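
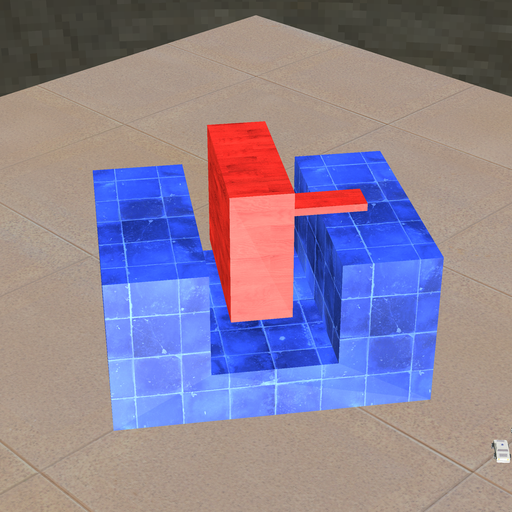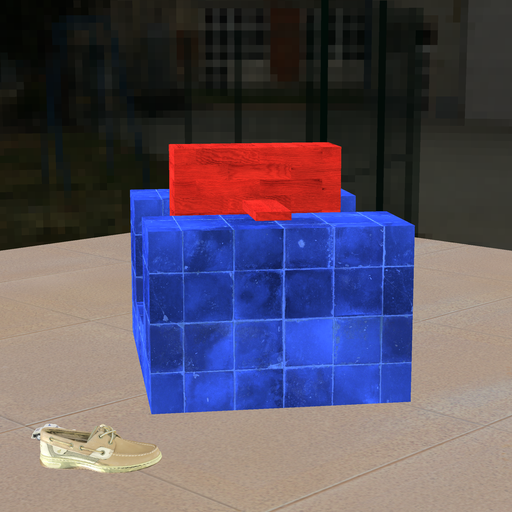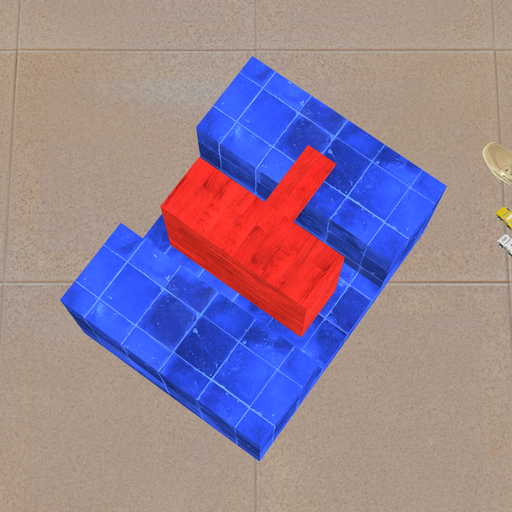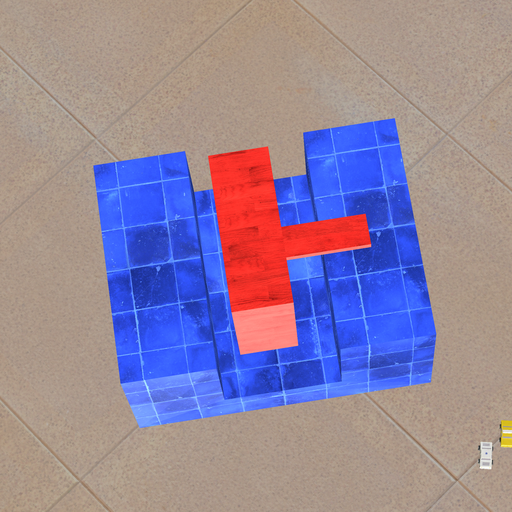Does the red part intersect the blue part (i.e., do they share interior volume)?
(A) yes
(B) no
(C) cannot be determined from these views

(B) no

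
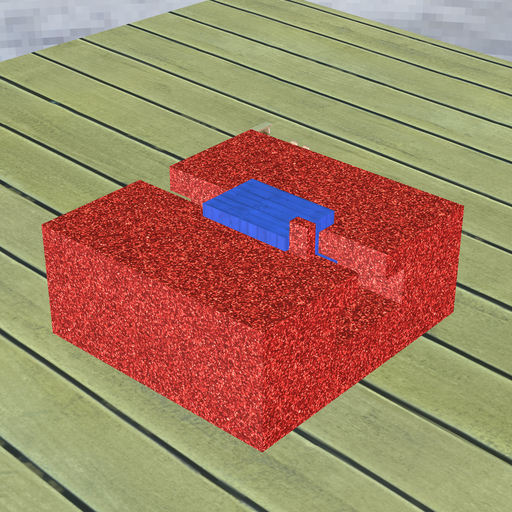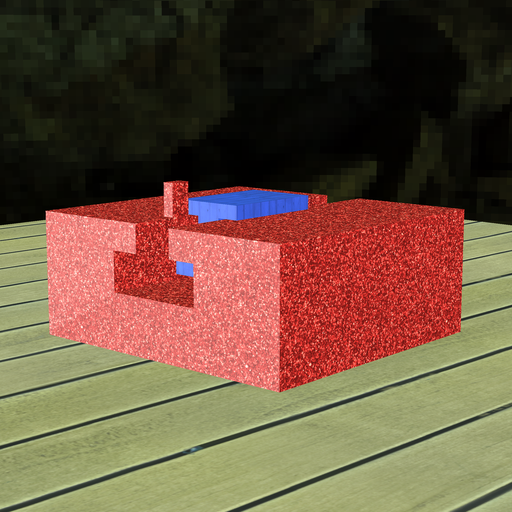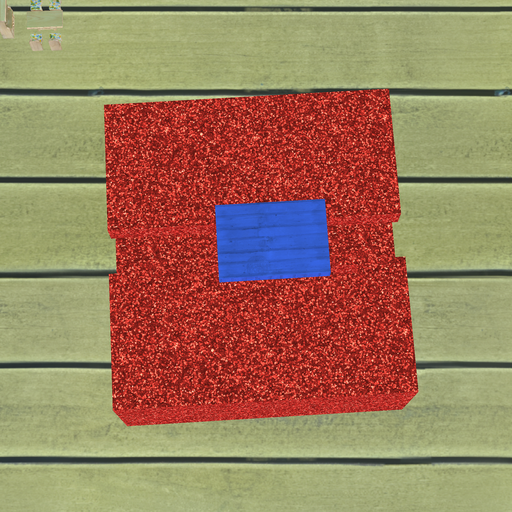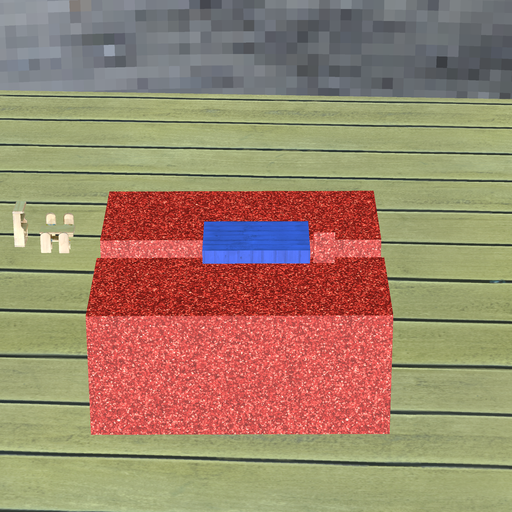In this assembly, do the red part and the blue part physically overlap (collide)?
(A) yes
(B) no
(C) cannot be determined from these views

(B) no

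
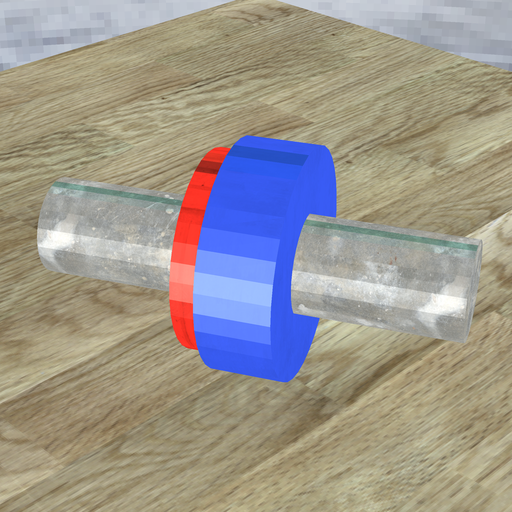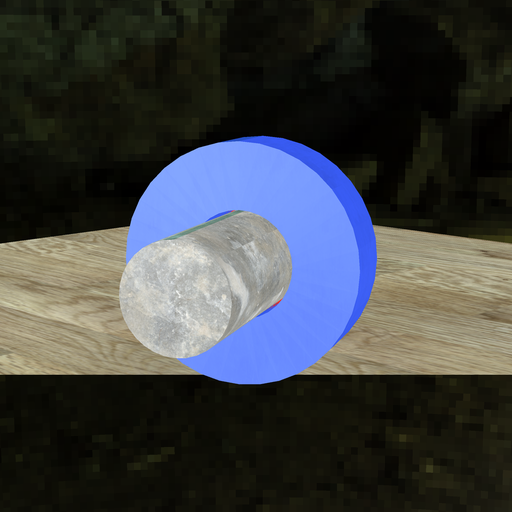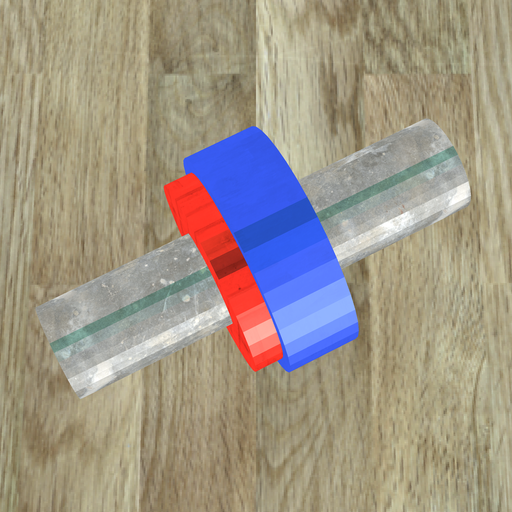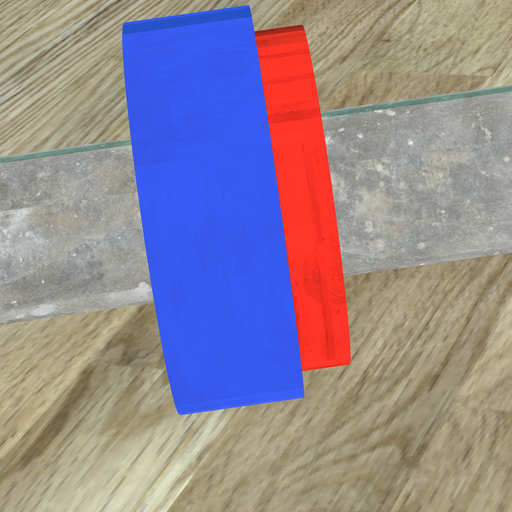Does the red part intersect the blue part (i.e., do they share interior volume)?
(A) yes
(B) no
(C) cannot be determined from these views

(A) yes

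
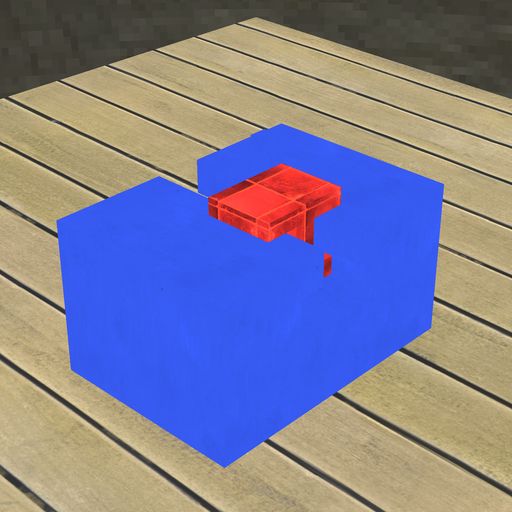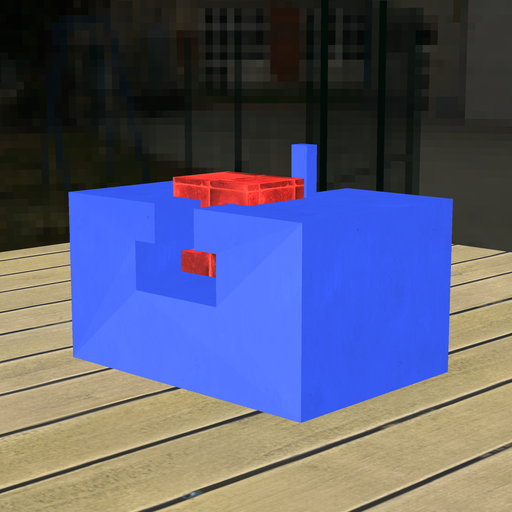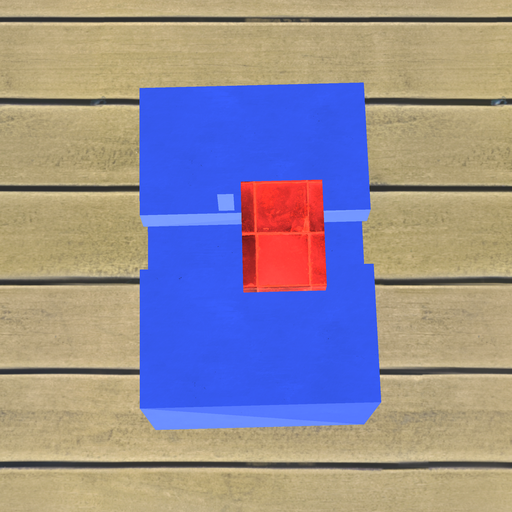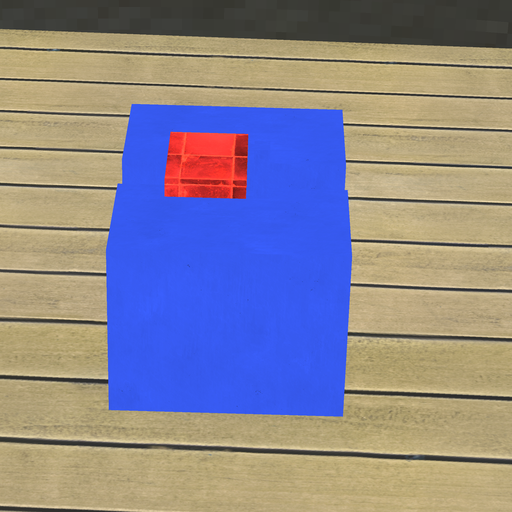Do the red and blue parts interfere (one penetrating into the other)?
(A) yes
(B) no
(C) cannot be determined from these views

(B) no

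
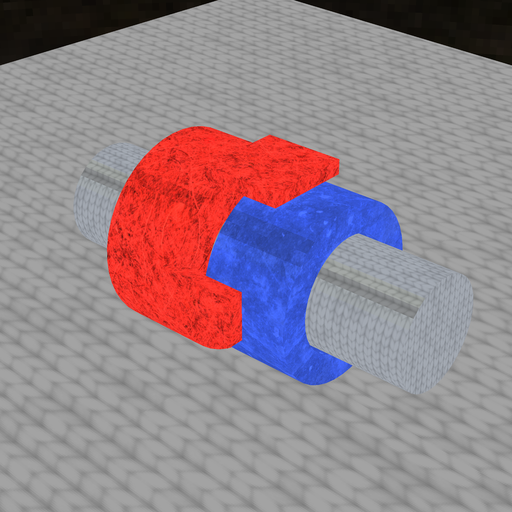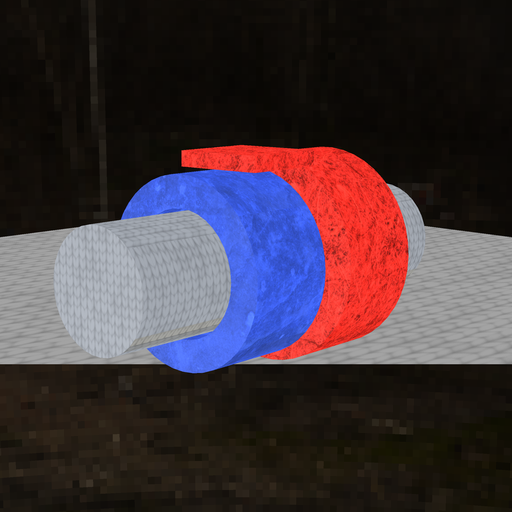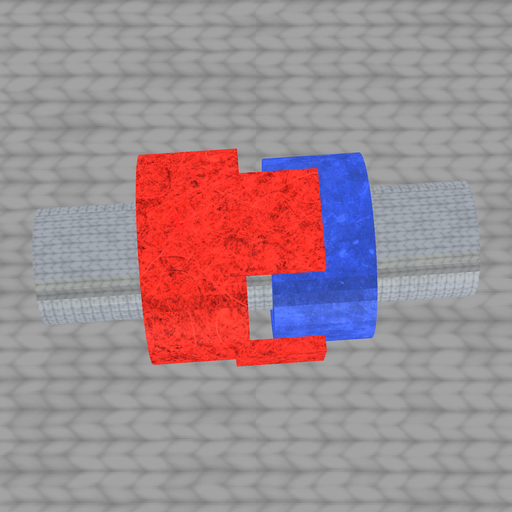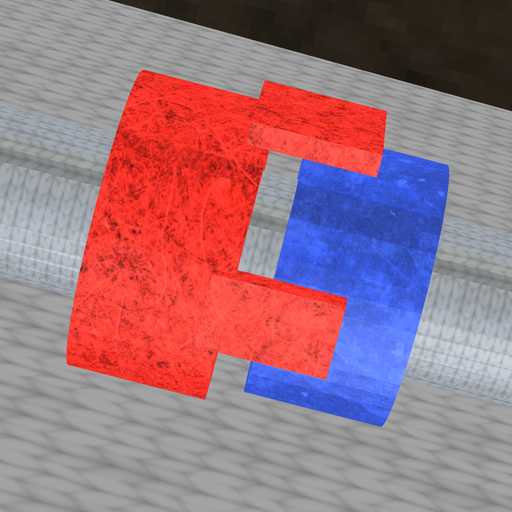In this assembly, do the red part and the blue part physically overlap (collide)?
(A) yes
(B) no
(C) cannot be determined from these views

(B) no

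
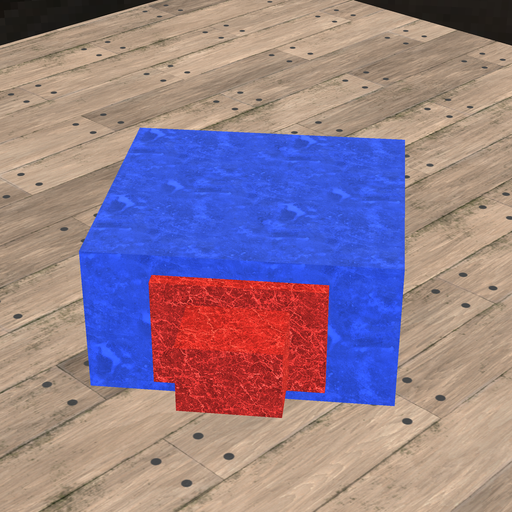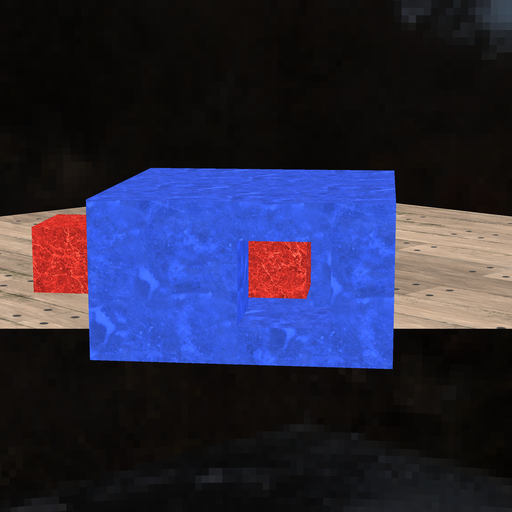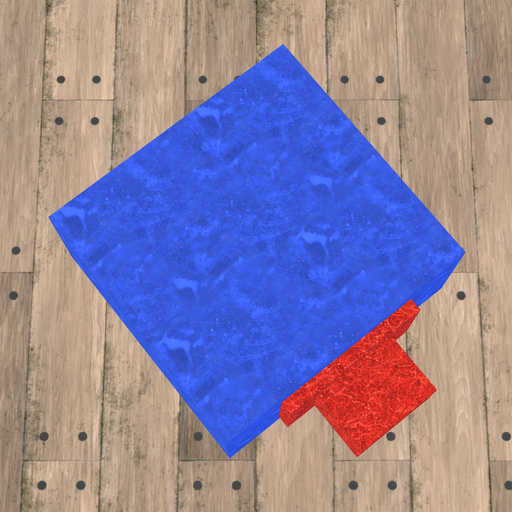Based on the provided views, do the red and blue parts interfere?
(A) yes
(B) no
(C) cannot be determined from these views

(C) cannot be determined from these views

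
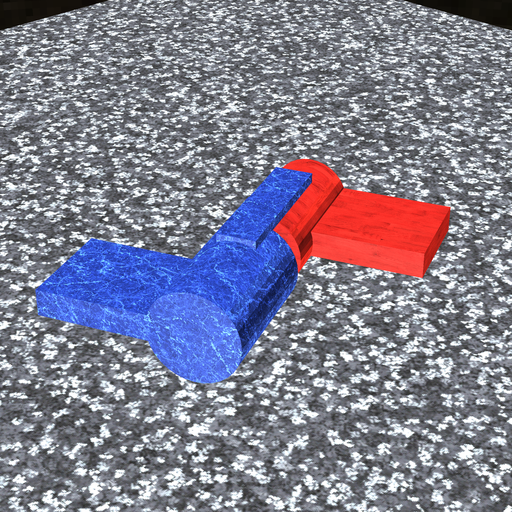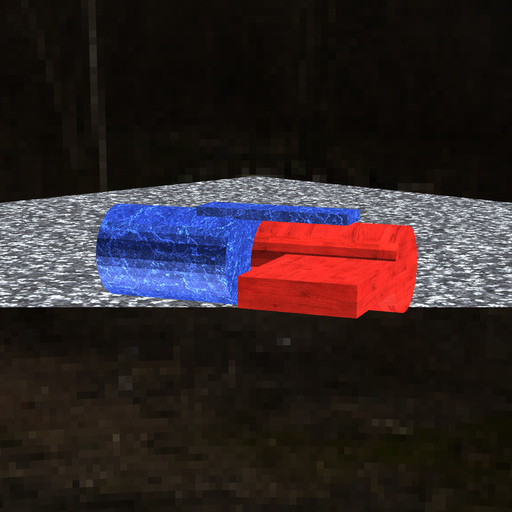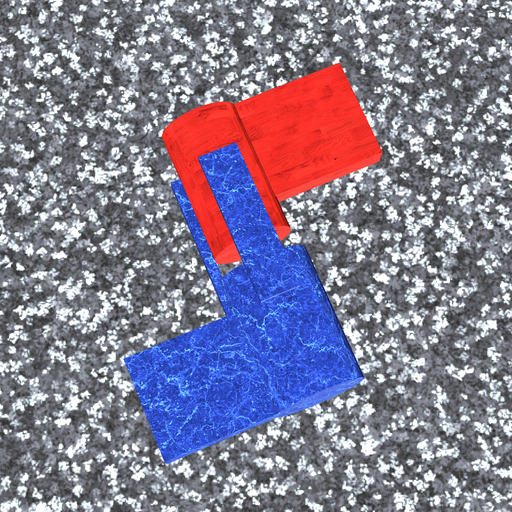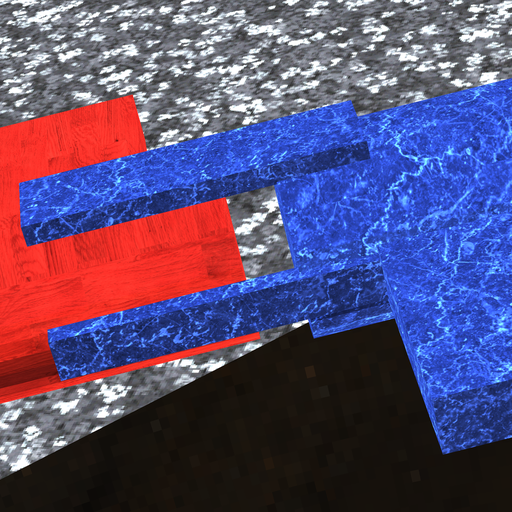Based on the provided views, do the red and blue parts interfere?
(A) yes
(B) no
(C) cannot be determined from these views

(B) no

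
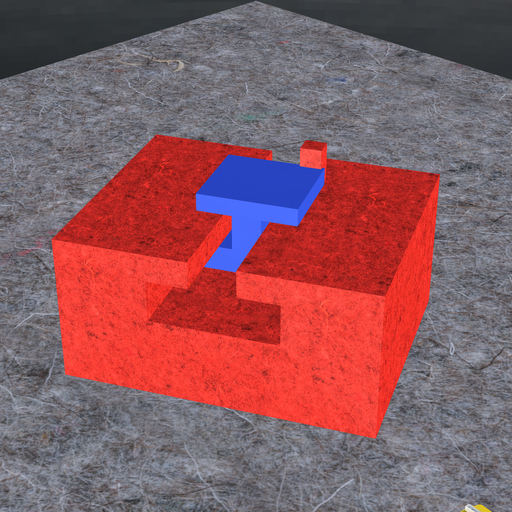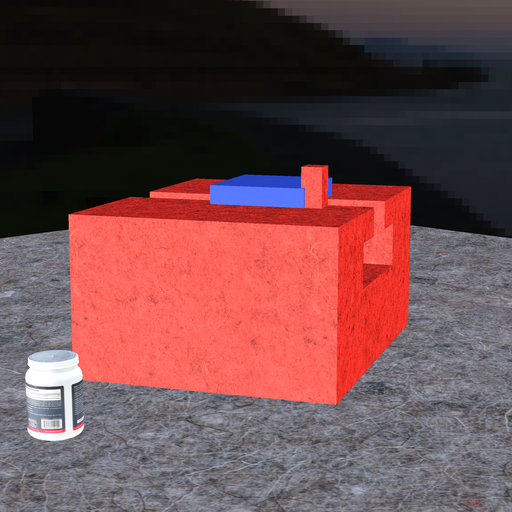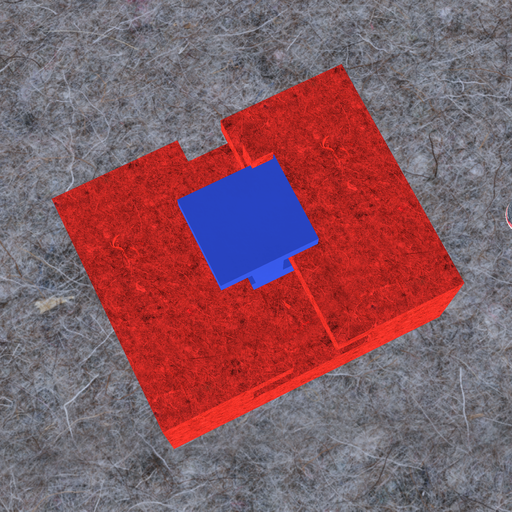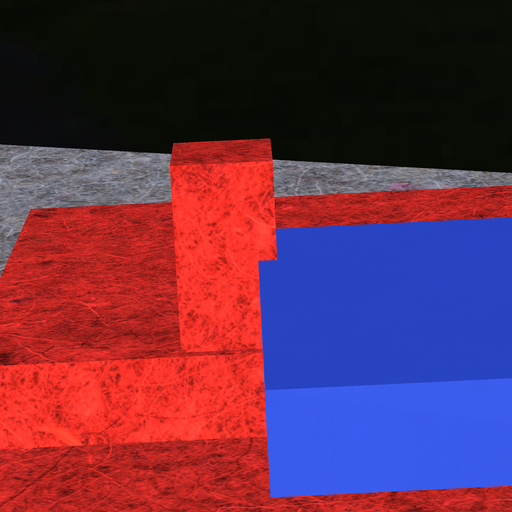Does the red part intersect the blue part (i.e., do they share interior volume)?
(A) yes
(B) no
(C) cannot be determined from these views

(A) yes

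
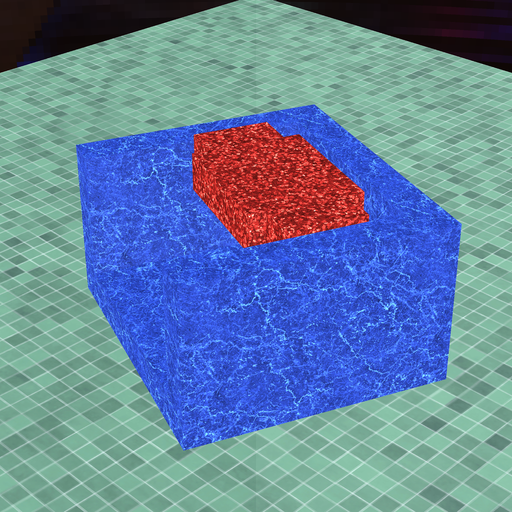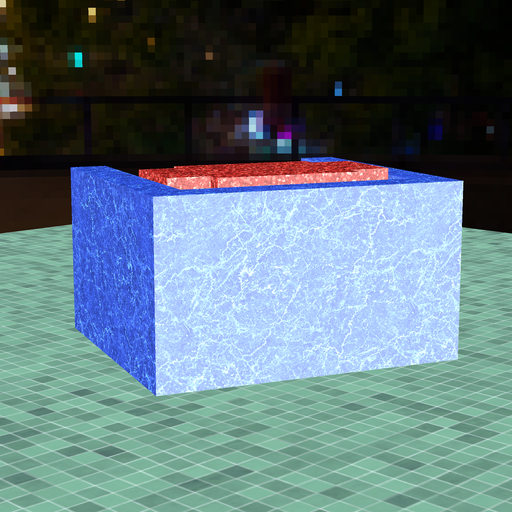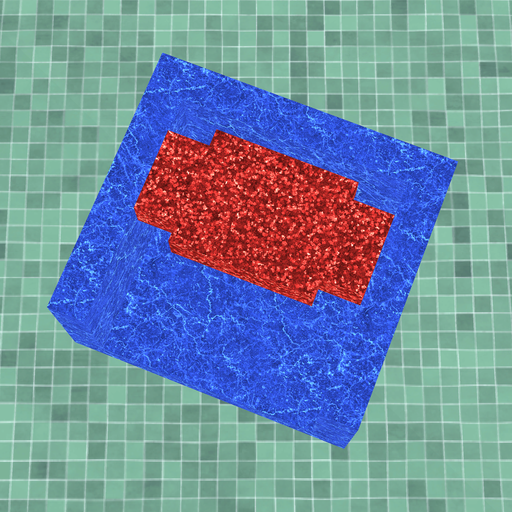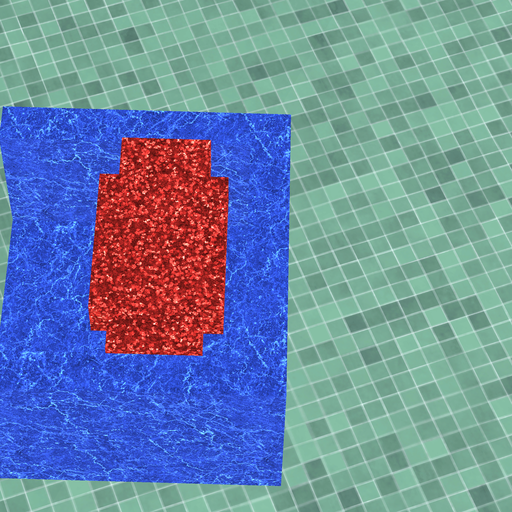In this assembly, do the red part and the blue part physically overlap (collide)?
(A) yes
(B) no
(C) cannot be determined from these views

(B) no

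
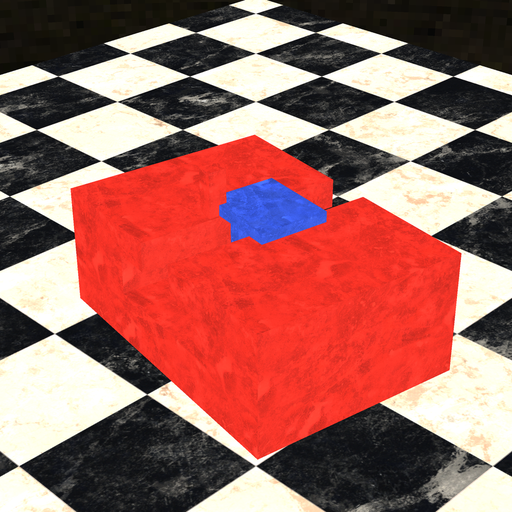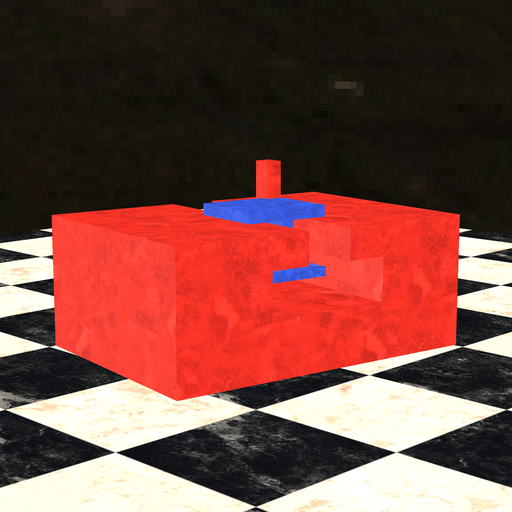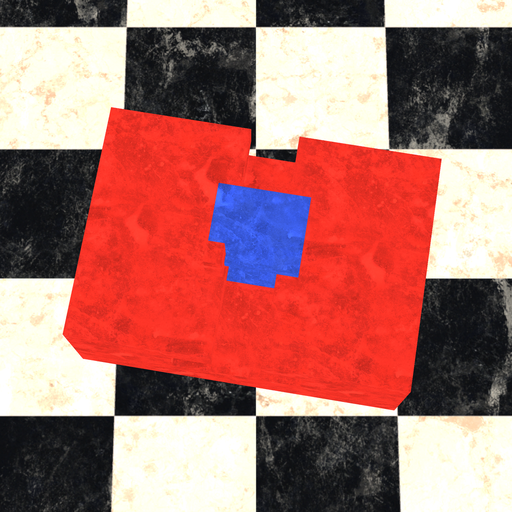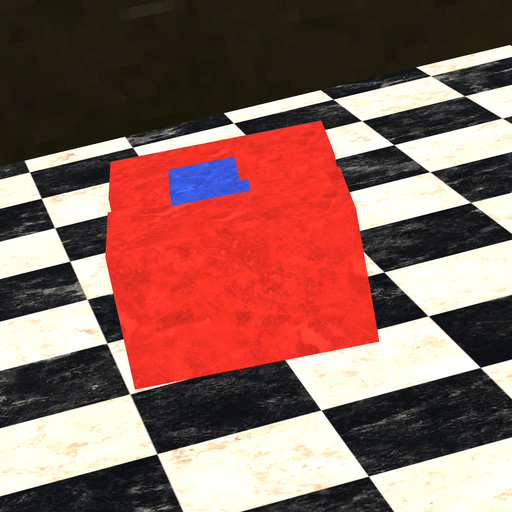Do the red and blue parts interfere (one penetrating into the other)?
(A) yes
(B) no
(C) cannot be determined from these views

(A) yes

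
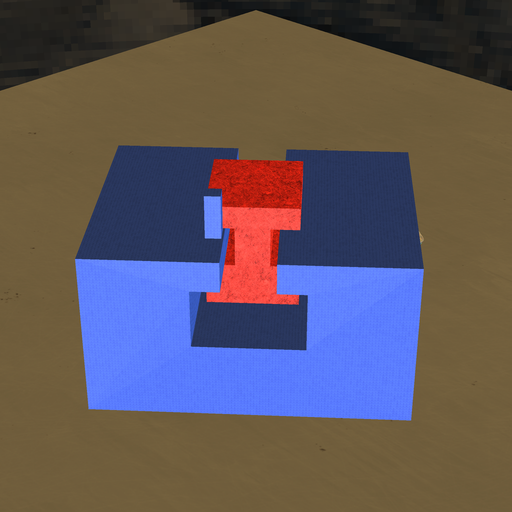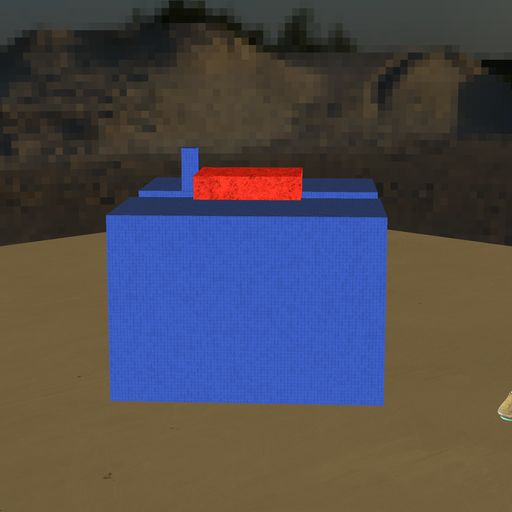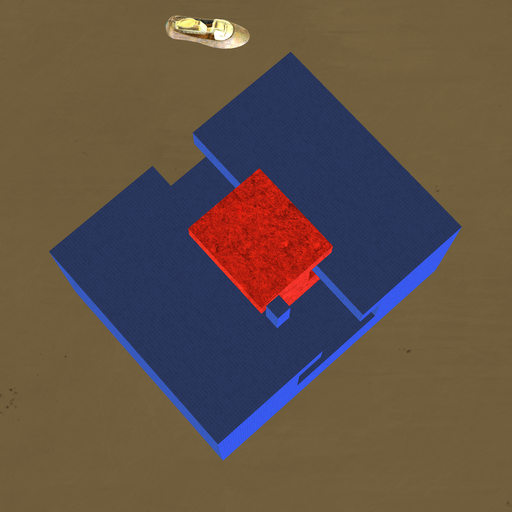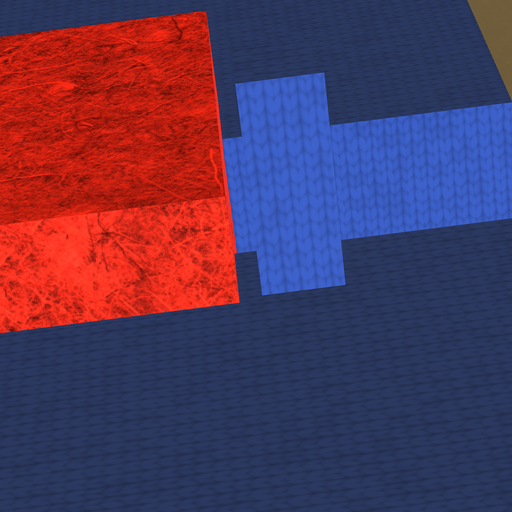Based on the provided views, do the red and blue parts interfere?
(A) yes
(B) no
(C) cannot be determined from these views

(B) no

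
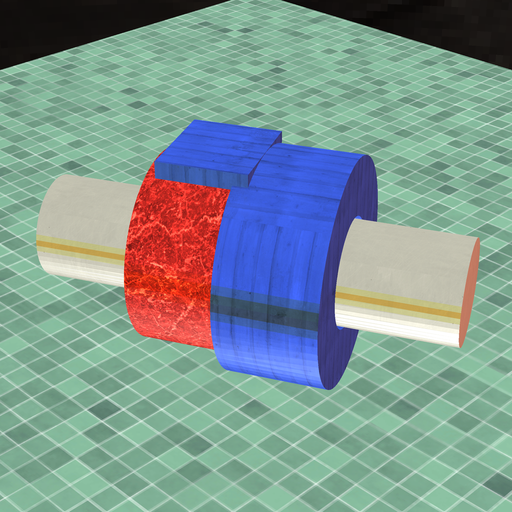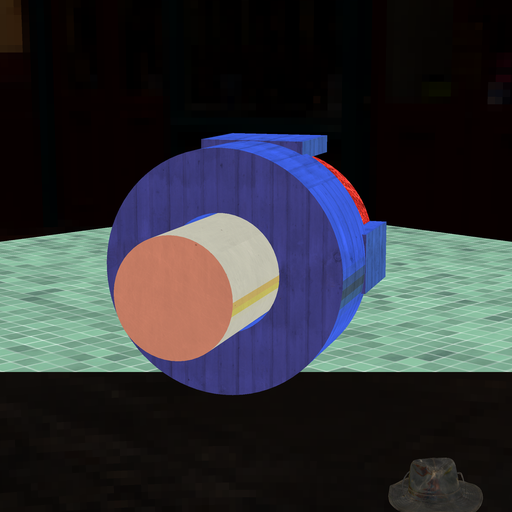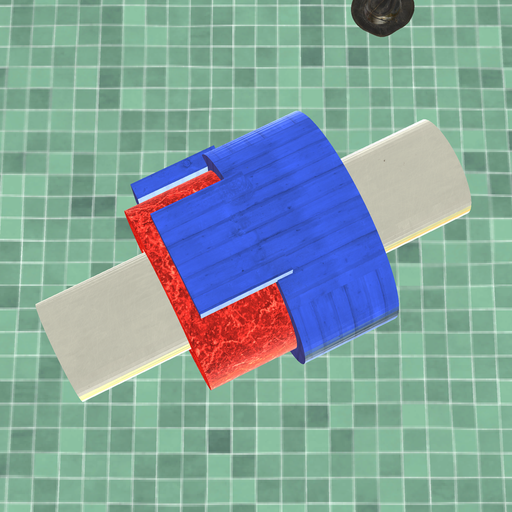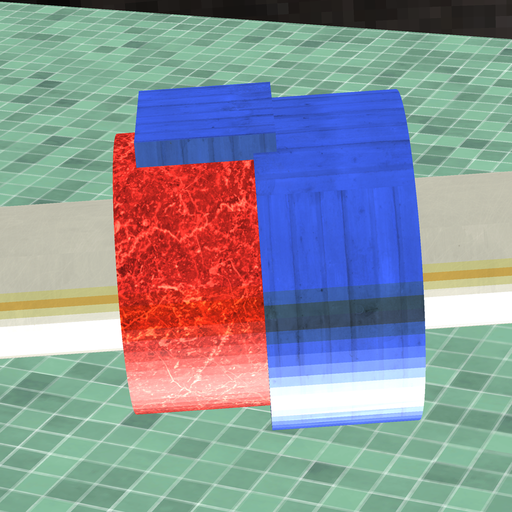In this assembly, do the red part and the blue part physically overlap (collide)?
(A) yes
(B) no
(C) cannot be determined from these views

(A) yes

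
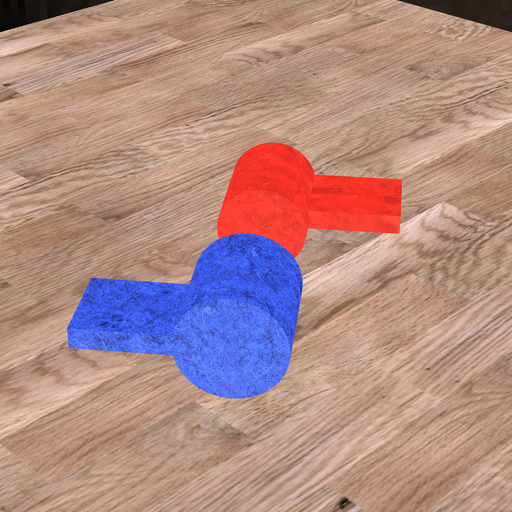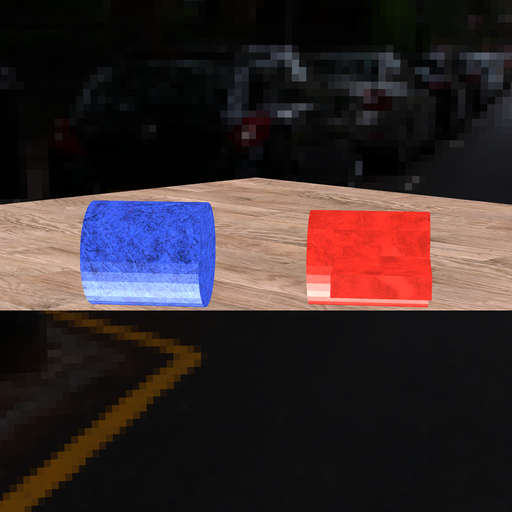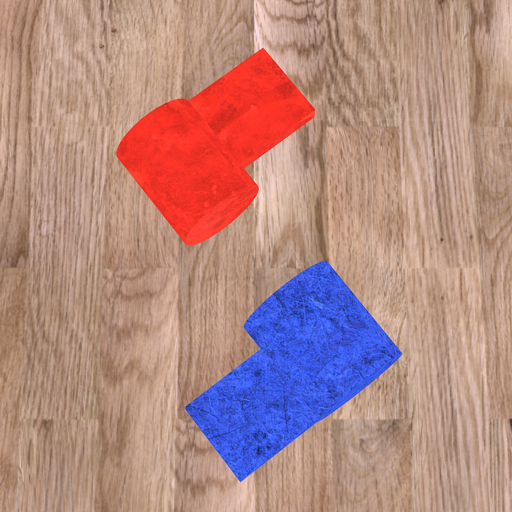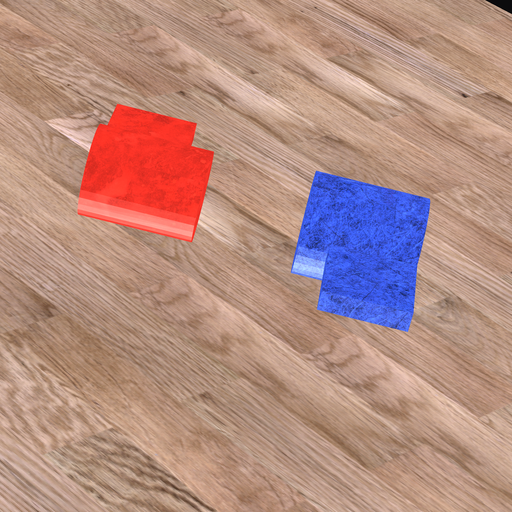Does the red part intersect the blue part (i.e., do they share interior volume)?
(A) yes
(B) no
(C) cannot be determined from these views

(B) no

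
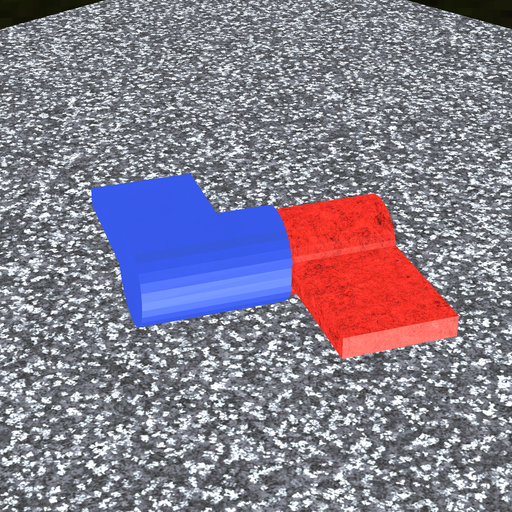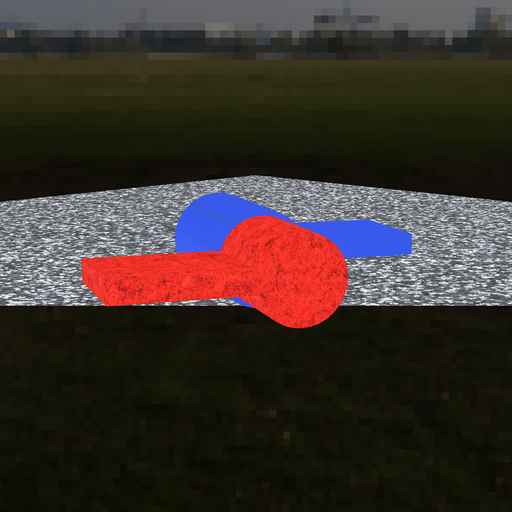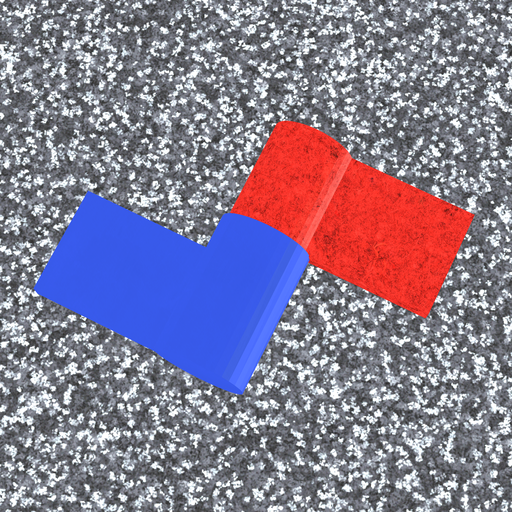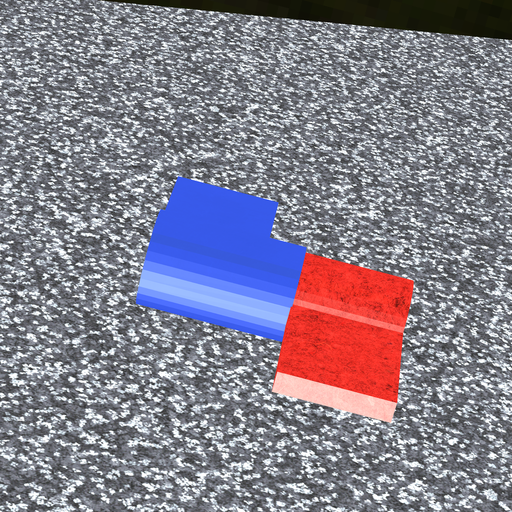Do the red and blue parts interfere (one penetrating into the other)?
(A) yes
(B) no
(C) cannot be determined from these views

(A) yes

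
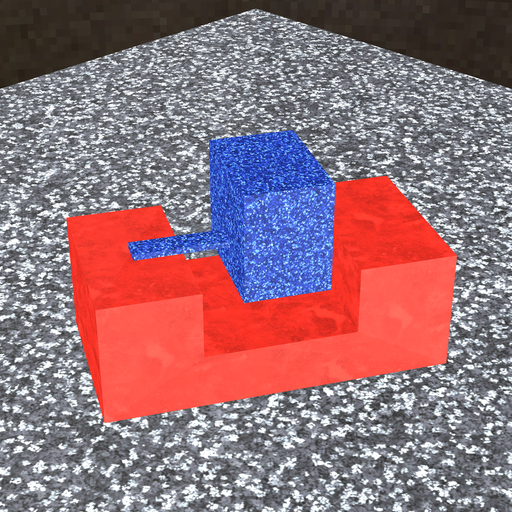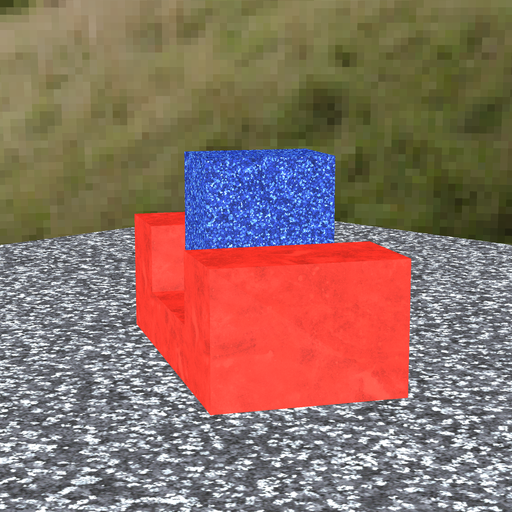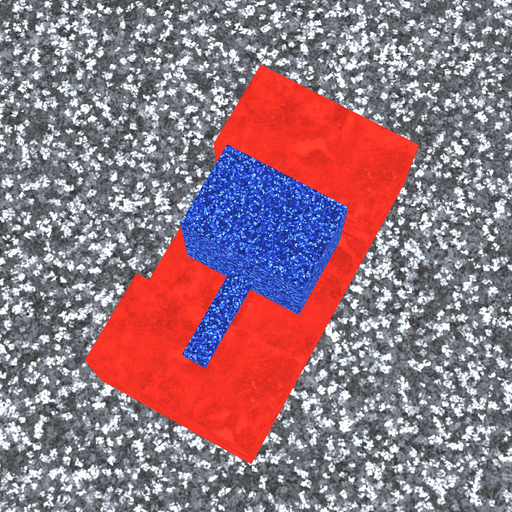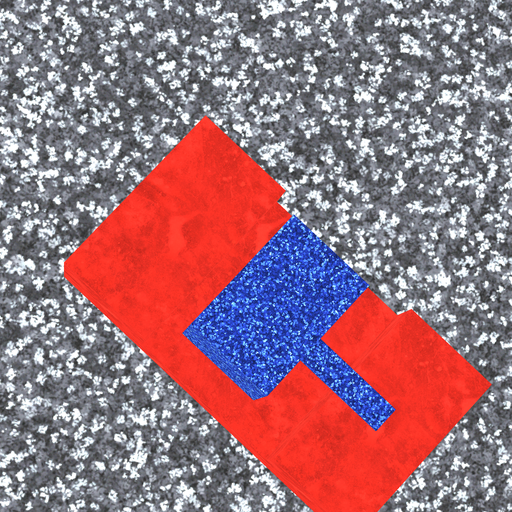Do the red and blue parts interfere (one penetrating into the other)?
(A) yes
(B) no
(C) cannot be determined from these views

(B) no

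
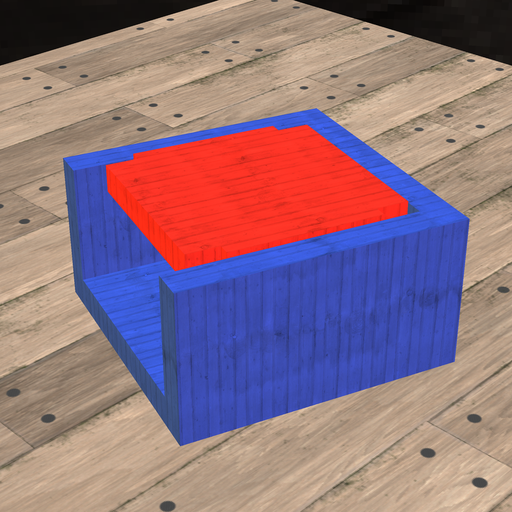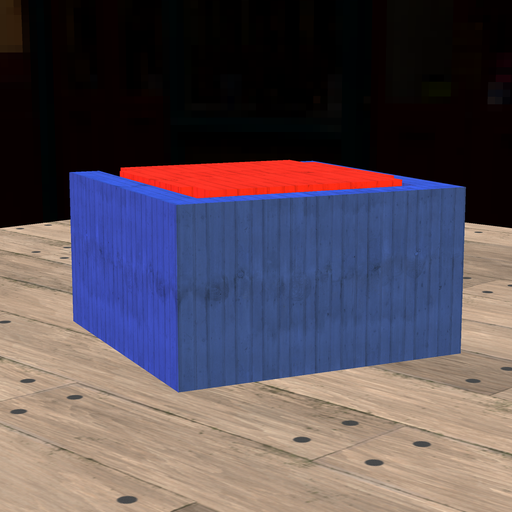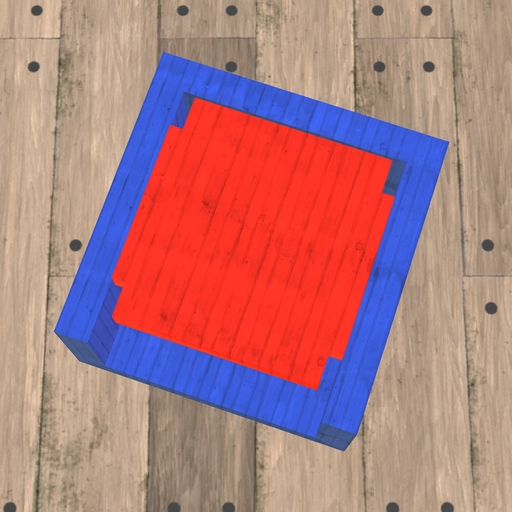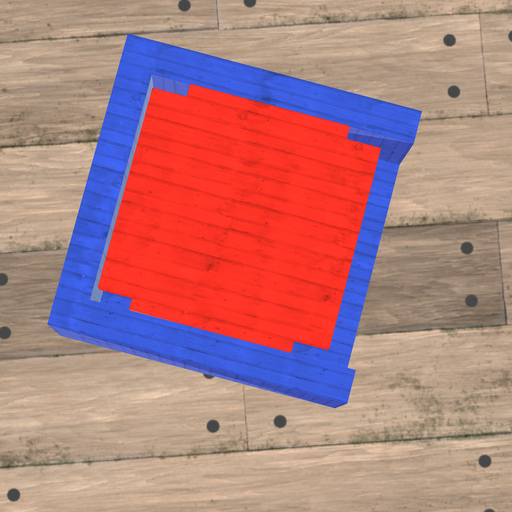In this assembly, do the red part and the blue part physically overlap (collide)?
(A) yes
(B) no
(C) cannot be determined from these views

(B) no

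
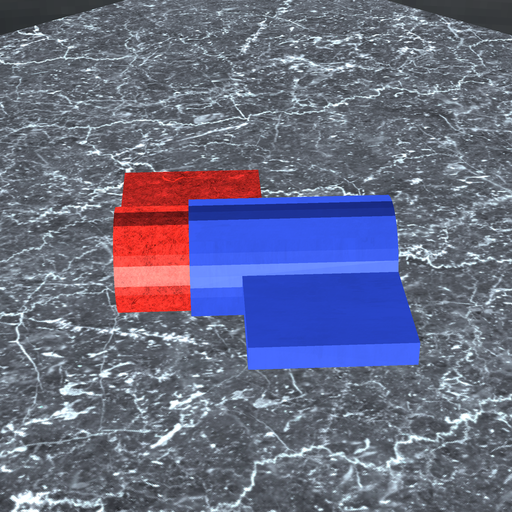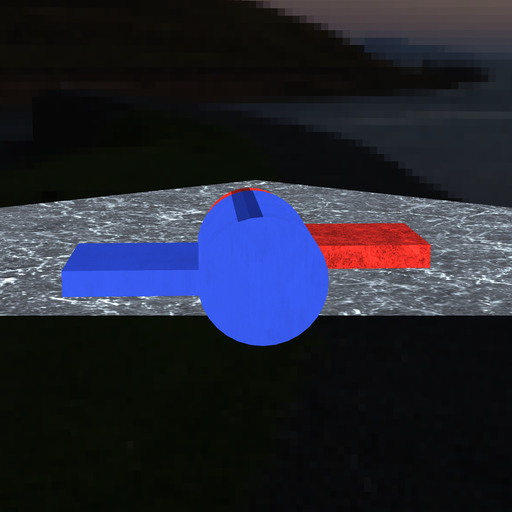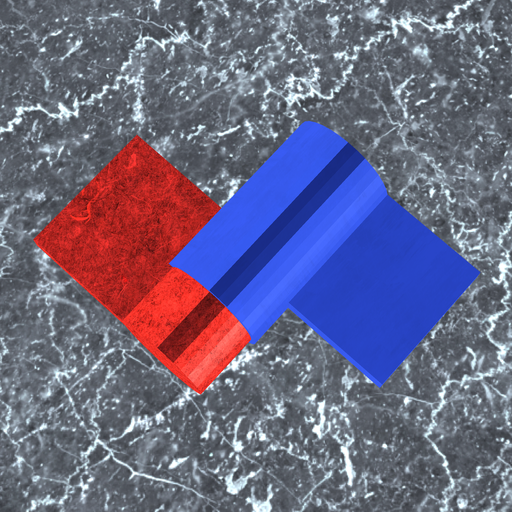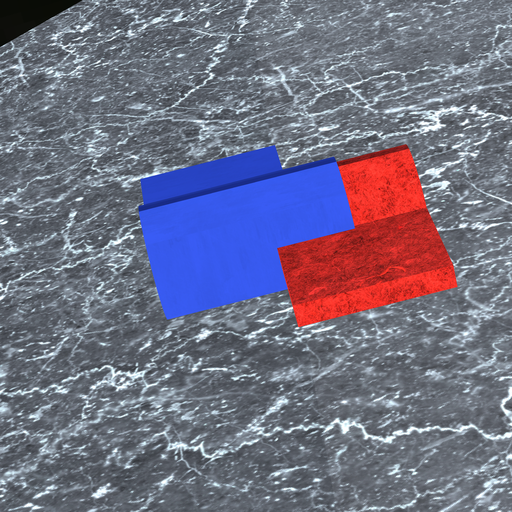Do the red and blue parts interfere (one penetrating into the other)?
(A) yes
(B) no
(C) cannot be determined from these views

(A) yes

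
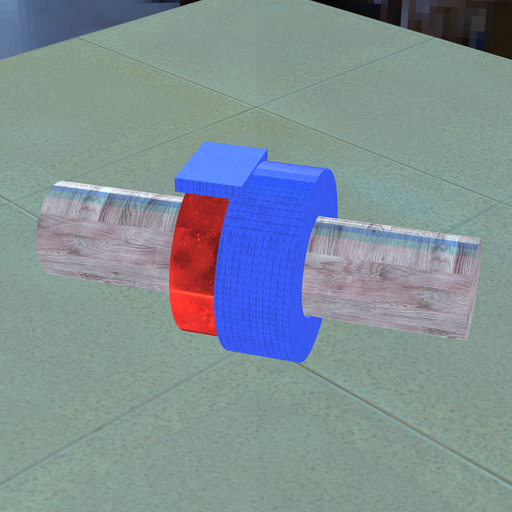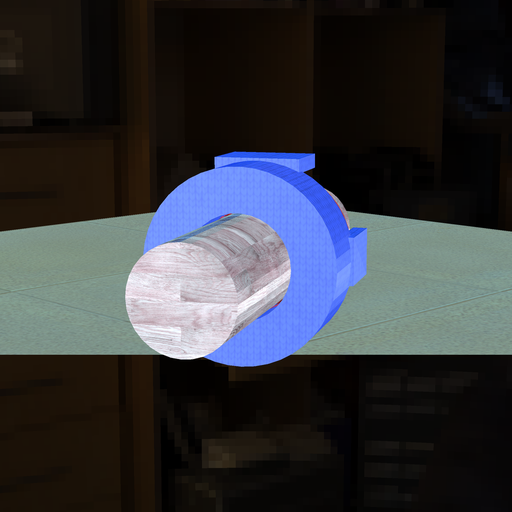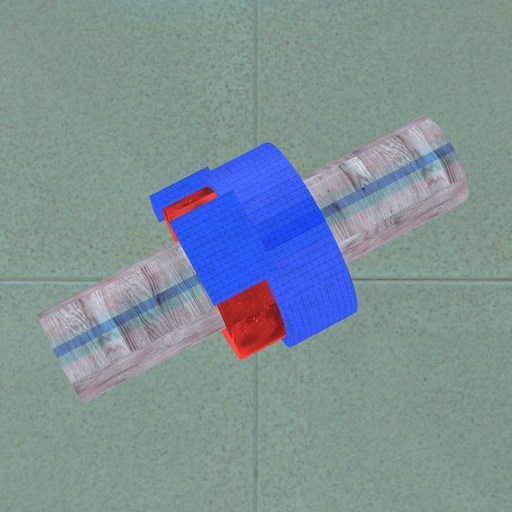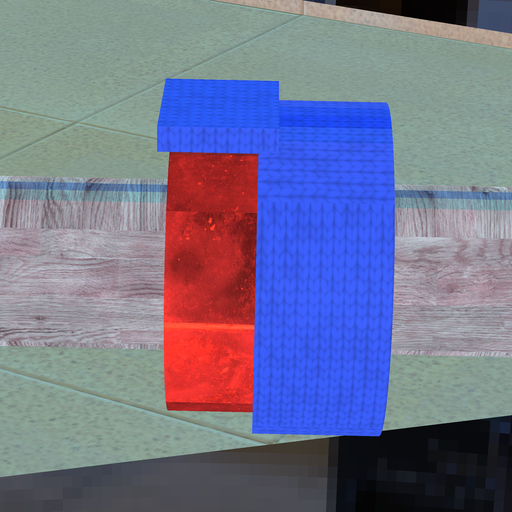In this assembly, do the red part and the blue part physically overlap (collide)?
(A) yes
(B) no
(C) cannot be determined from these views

(A) yes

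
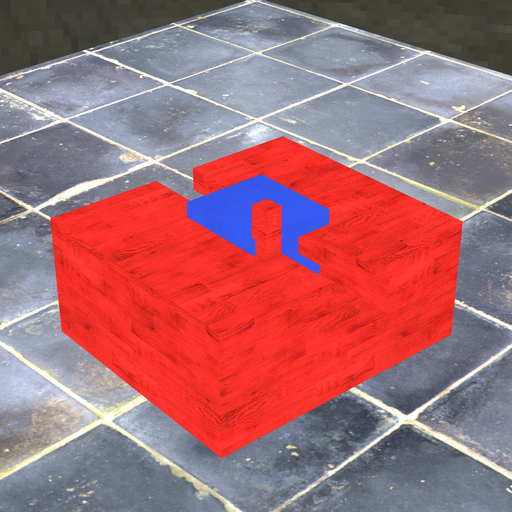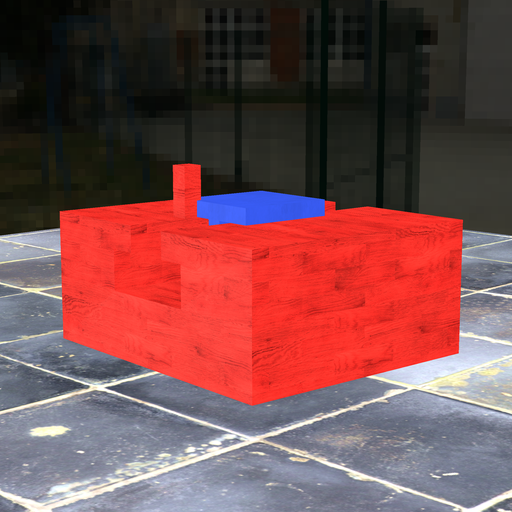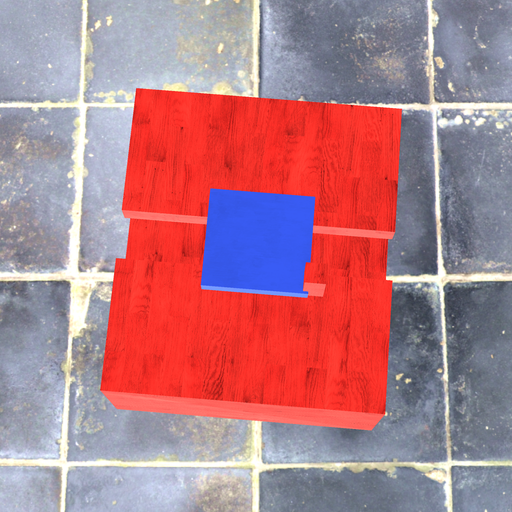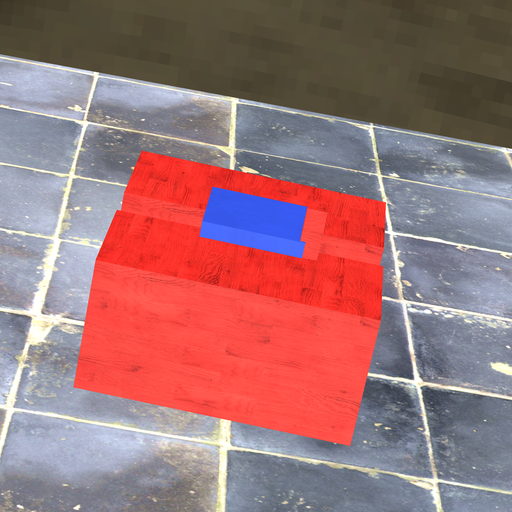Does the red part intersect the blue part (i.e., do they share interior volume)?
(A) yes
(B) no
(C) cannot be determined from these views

(A) yes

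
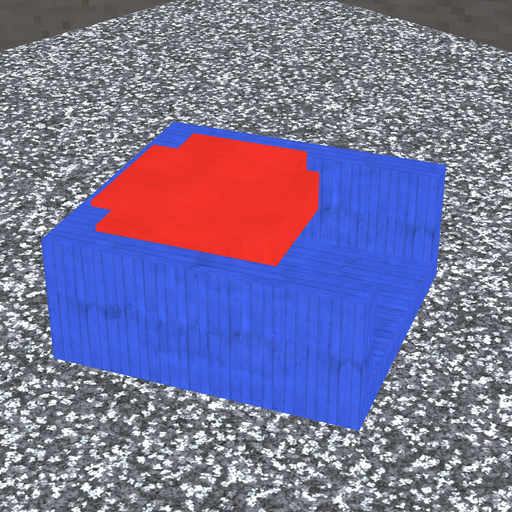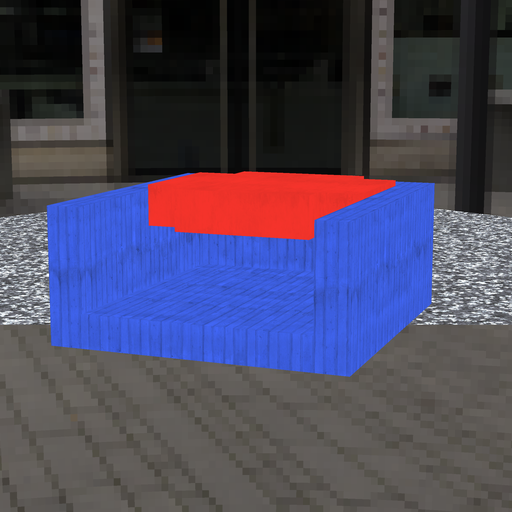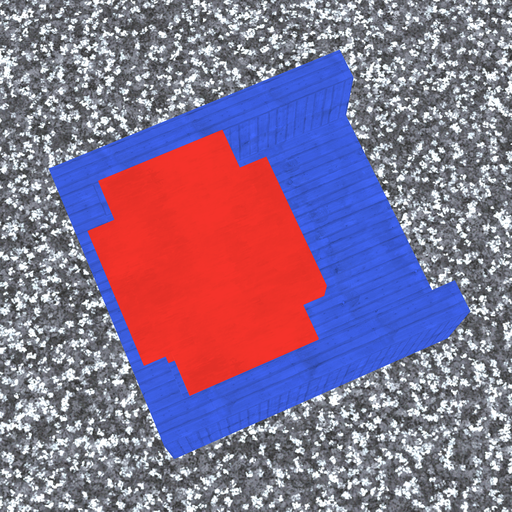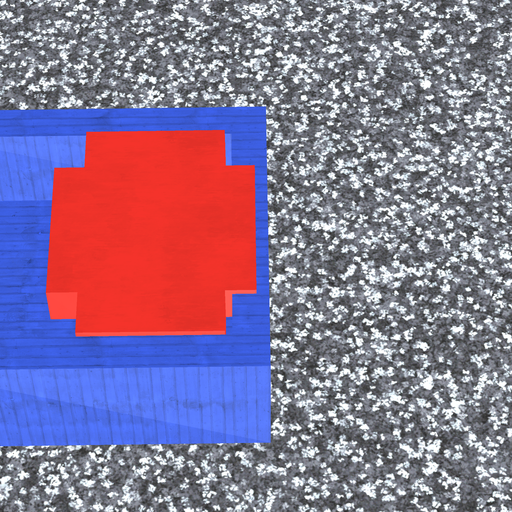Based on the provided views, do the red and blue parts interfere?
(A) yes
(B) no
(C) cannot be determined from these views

(A) yes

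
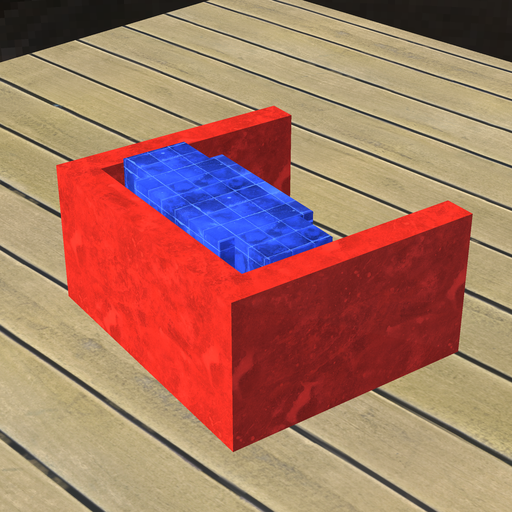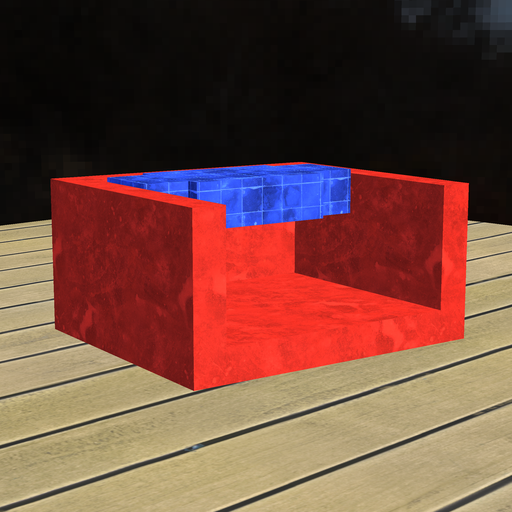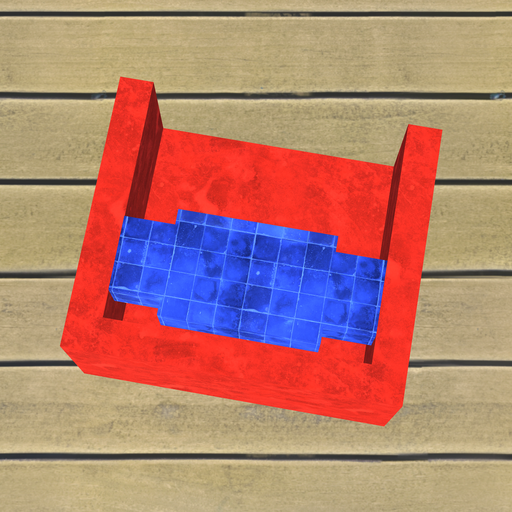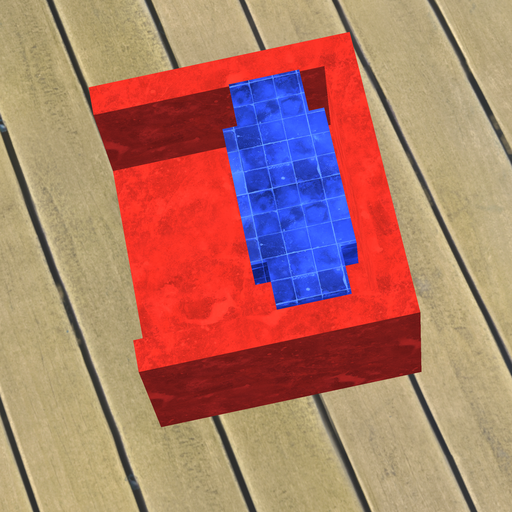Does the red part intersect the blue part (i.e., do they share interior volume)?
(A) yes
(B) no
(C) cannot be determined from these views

(B) no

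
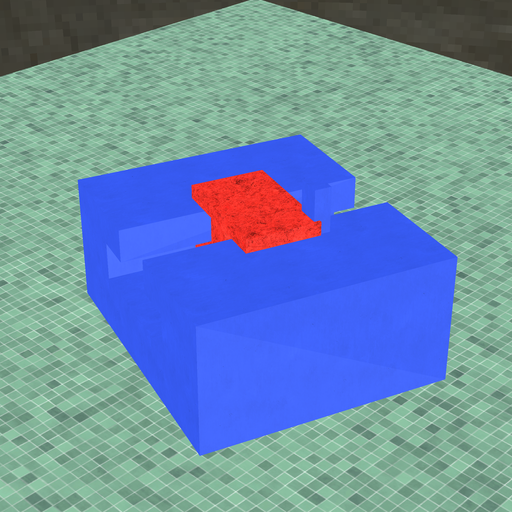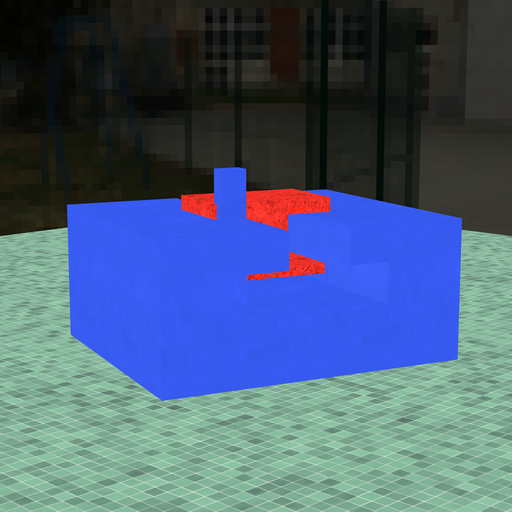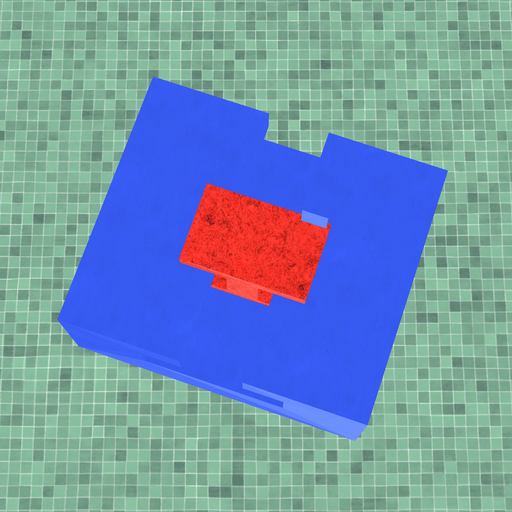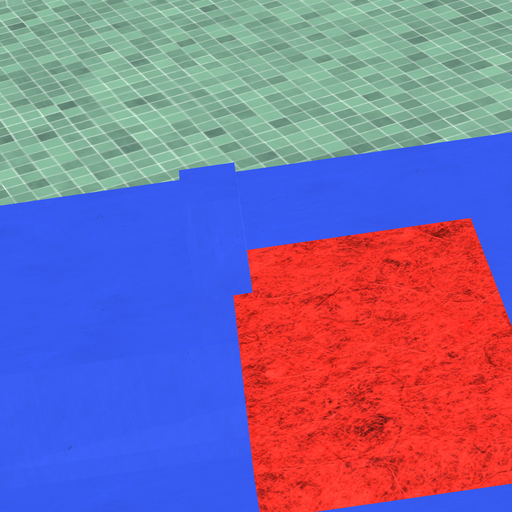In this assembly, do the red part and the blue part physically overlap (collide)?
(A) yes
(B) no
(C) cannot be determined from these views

(A) yes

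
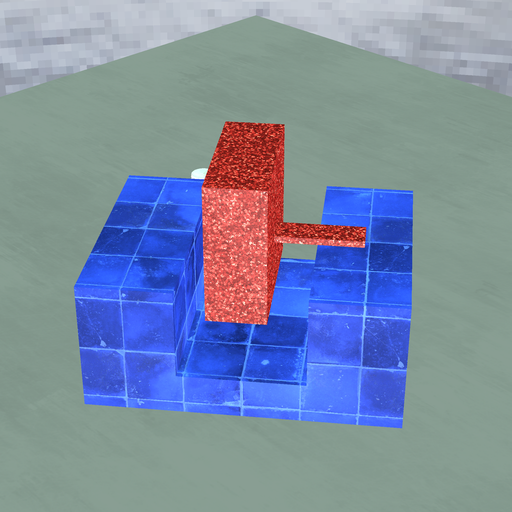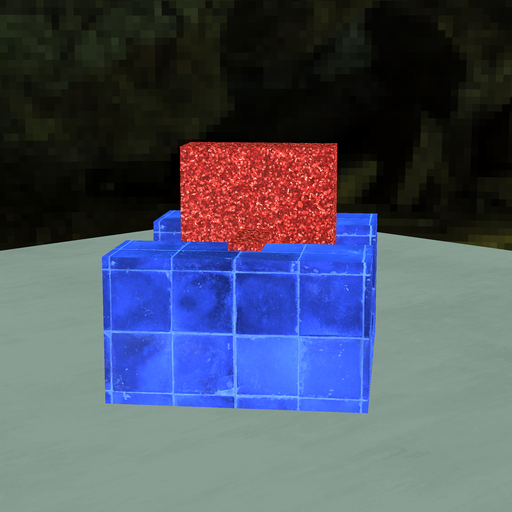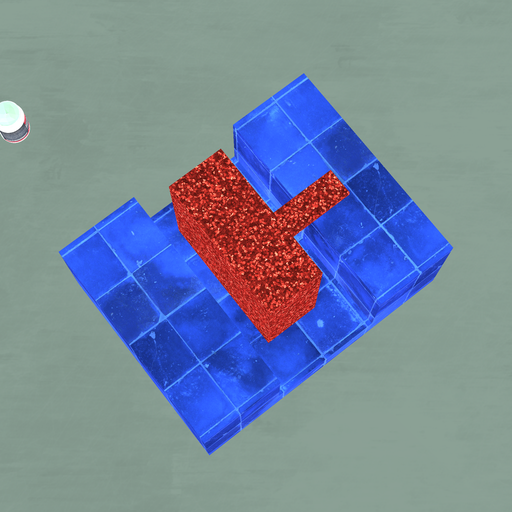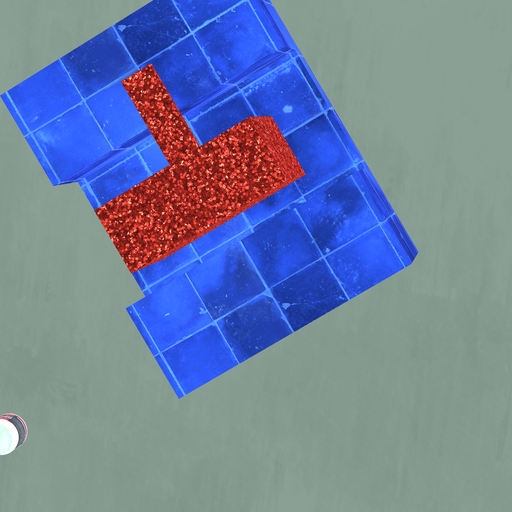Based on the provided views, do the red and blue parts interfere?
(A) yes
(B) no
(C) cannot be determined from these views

(B) no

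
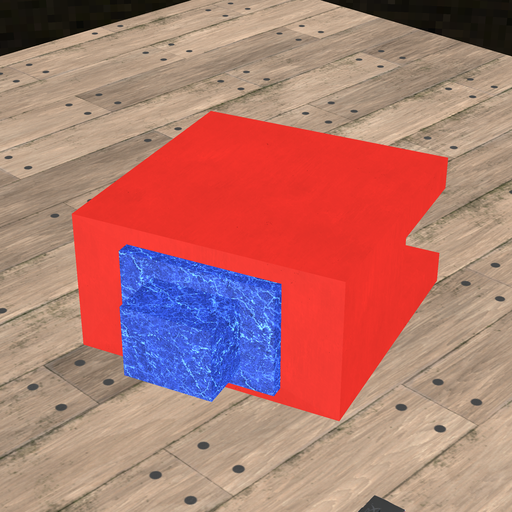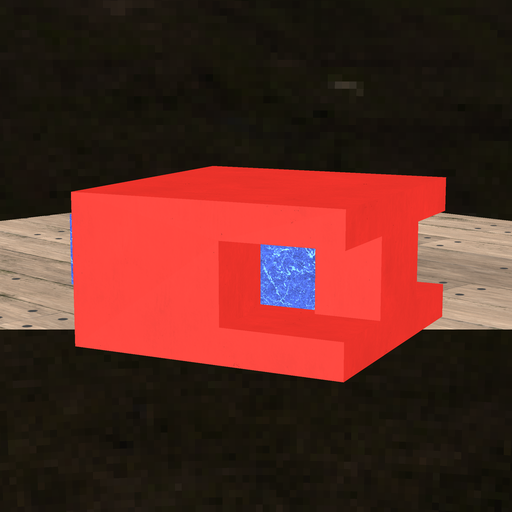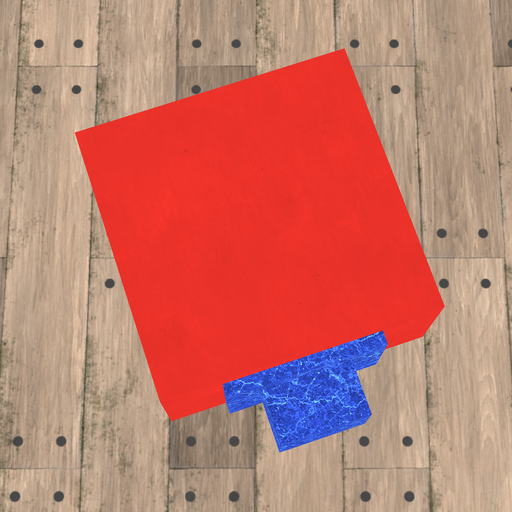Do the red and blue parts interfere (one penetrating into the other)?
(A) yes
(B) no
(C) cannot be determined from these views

(C) cannot be determined from these views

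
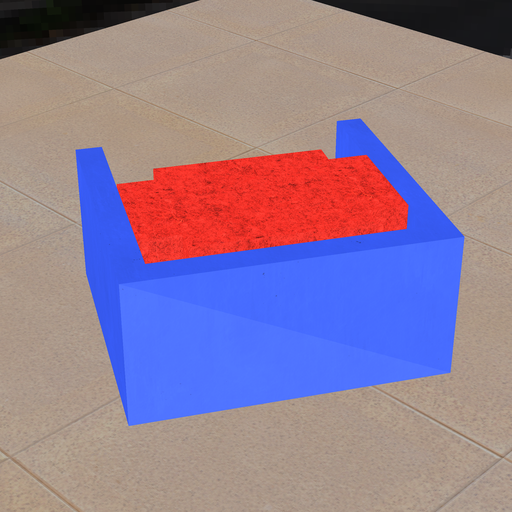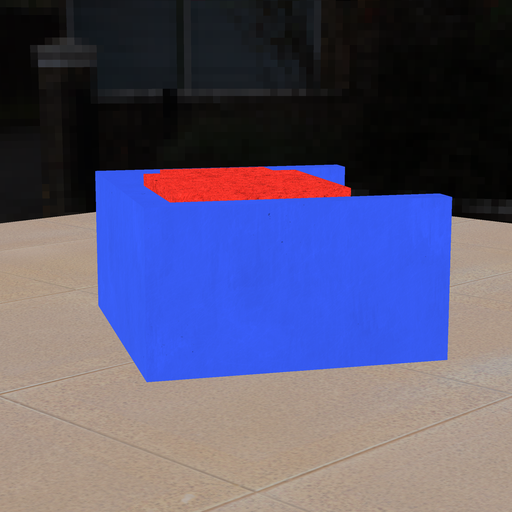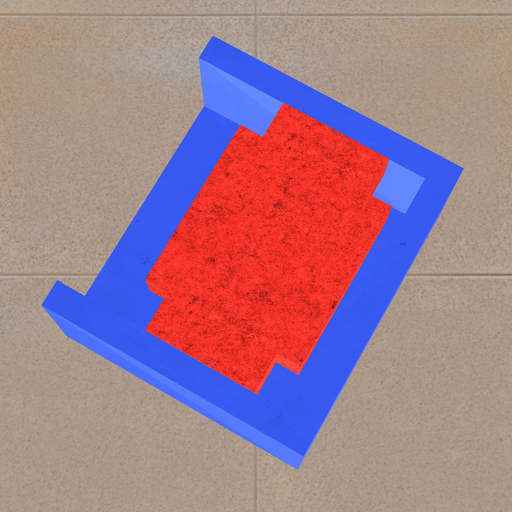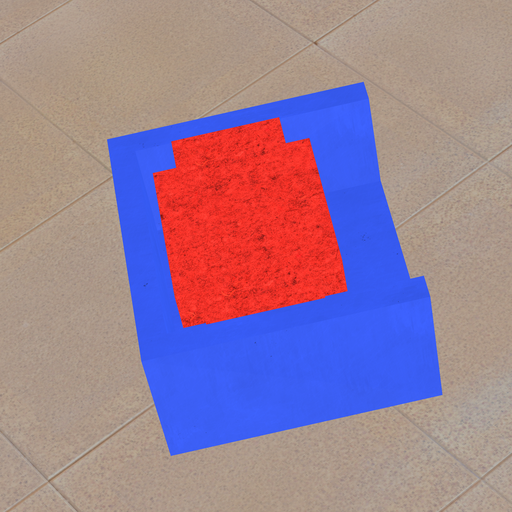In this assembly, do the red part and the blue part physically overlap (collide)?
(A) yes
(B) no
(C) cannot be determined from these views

(B) no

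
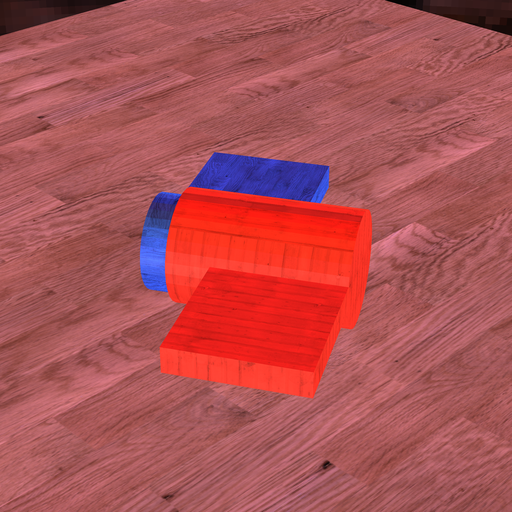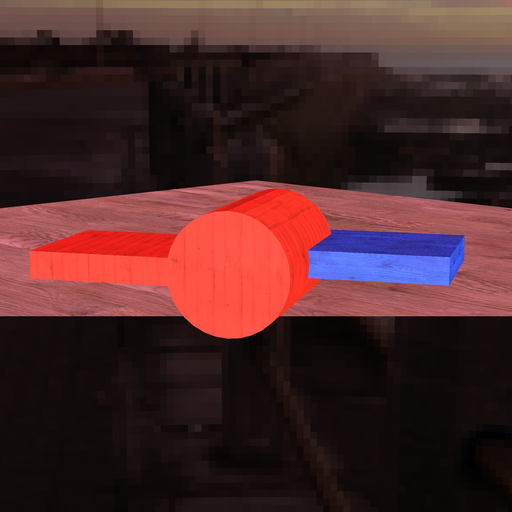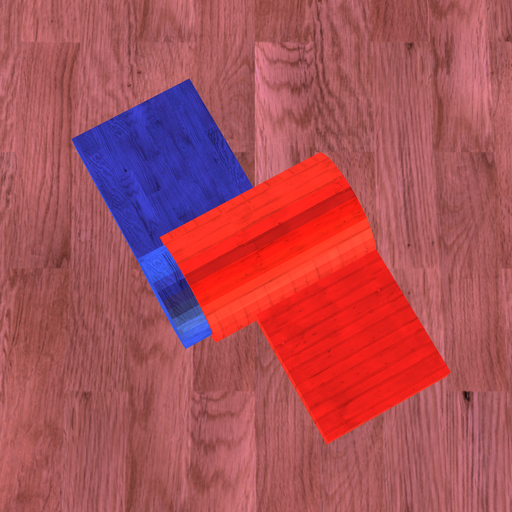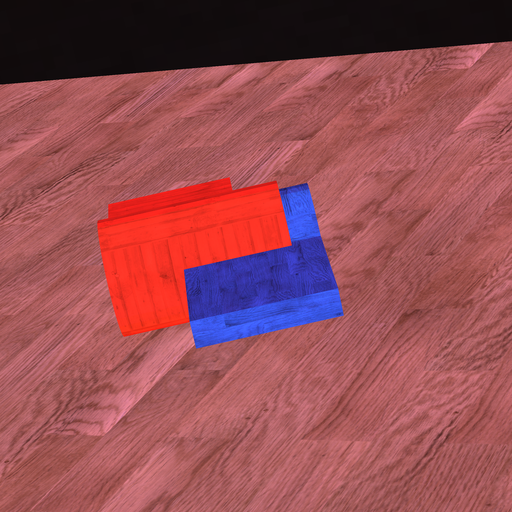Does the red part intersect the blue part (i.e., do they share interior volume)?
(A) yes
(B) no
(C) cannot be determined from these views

(A) yes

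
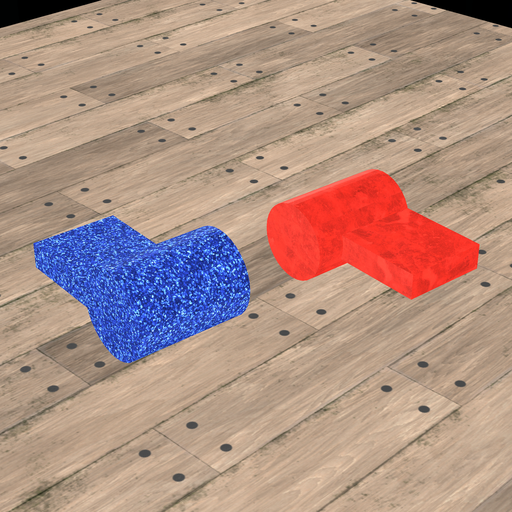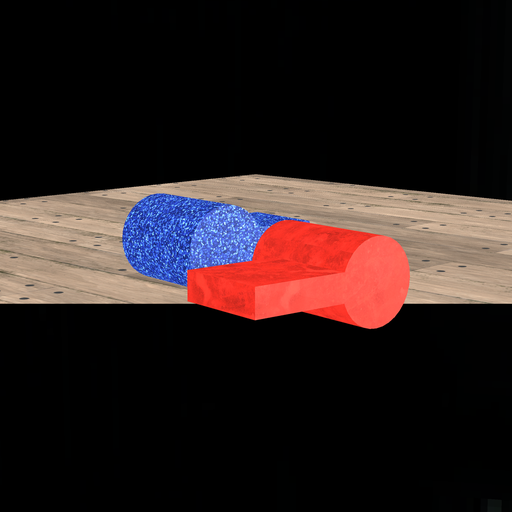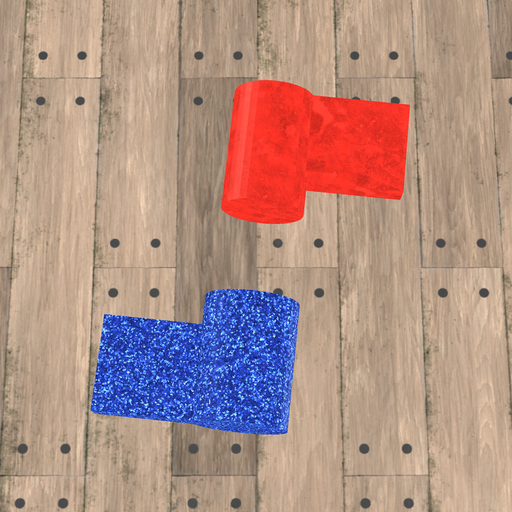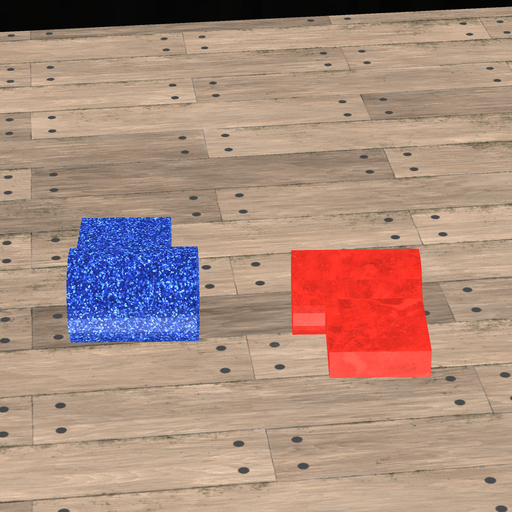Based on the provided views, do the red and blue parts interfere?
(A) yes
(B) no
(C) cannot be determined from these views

(B) no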